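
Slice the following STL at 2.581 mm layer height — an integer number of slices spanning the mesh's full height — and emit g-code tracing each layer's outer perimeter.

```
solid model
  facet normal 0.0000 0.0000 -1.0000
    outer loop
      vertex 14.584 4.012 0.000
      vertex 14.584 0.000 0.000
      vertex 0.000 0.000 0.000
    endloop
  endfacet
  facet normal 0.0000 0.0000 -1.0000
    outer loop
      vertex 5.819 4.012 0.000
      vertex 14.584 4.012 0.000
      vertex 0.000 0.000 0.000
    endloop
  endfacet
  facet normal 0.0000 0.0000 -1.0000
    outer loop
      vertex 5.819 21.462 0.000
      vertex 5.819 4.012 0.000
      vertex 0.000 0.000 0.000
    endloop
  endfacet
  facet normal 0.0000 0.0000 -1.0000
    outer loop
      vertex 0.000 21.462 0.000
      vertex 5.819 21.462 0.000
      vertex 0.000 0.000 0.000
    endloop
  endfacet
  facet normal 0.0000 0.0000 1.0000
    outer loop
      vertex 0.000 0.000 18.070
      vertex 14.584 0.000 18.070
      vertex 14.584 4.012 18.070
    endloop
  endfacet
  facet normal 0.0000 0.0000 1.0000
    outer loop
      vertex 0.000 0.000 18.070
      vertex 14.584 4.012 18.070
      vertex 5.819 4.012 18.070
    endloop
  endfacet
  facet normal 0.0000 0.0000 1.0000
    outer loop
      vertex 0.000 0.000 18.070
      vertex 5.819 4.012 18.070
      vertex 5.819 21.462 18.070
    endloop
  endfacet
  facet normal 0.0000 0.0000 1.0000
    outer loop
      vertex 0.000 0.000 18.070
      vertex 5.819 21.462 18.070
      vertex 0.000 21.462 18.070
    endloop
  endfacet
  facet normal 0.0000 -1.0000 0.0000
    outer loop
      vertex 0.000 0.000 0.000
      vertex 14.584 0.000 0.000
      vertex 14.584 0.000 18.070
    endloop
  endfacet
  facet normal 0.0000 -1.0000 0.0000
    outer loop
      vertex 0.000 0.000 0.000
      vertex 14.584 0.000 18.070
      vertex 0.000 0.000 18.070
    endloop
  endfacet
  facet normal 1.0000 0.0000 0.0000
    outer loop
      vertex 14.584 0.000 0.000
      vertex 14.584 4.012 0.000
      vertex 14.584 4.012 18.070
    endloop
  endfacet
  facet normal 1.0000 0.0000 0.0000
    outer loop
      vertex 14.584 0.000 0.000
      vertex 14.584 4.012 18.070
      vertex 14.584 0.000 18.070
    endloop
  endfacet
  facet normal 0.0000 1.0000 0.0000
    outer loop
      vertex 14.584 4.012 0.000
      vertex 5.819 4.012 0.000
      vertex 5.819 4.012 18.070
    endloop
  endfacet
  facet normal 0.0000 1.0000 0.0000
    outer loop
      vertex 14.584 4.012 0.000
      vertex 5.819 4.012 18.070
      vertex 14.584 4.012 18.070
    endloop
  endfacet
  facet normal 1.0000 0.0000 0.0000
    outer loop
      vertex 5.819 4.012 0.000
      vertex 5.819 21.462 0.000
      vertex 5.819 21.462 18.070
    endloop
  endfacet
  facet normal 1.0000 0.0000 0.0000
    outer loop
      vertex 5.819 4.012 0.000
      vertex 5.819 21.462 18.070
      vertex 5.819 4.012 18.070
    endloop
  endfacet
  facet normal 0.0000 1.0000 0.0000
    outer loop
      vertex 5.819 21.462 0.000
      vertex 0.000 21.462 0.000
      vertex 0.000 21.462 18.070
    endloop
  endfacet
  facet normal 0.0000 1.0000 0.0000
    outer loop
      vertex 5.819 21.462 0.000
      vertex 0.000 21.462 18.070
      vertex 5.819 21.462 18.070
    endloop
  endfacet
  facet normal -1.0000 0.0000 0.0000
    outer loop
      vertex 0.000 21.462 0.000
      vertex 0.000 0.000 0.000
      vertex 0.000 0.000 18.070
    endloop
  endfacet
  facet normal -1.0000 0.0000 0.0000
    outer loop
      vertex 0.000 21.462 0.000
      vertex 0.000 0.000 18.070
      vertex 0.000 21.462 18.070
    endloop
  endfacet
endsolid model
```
; perimeter-only toolpath
G21 ; units = mm
G90 ; absolute positioning
G28 ; home
; layer 1
G0 Z2.581
G0 X0.000 Y0.000
G1 X14.584 Y0.000
G1 X14.584 Y4.012
G1 X5.819 Y4.012
G1 X5.819 Y21.462
G1 X0.000 Y21.462
G1 X0.000 Y0.000
; layer 2
G0 Z5.163
G0 X0.000 Y0.000
G1 X14.584 Y0.000
G1 X14.584 Y4.012
G1 X5.819 Y4.012
G1 X5.819 Y21.462
G1 X0.000 Y21.462
G1 X0.000 Y0.000
; layer 3
G0 Z7.744
G0 X0.000 Y0.000
G1 X14.584 Y0.000
G1 X14.584 Y4.012
G1 X5.819 Y4.012
G1 X5.819 Y21.462
G1 X0.000 Y21.462
G1 X0.000 Y0.000
; layer 4
G0 Z10.326
G0 X0.000 Y0.000
G1 X14.584 Y0.000
G1 X14.584 Y4.012
G1 X5.819 Y4.012
G1 X5.819 Y21.462
G1 X0.000 Y21.462
G1 X0.000 Y0.000
; layer 5
G0 Z12.907
G0 X0.000 Y0.000
G1 X14.584 Y0.000
G1 X14.584 Y4.012
G1 X5.819 Y4.012
G1 X5.819 Y21.462
G1 X0.000 Y21.462
G1 X0.000 Y0.000
; layer 6
G0 Z15.489
G0 X0.000 Y0.000
G1 X14.584 Y0.000
G1 X14.584 Y4.012
G1 X5.819 Y4.012
G1 X5.819 Y21.462
G1 X0.000 Y21.462
G1 X0.000 Y0.000
; layer 7
G0 Z18.070
G0 X0.000 Y0.000
G1 X14.584 Y0.000
G1 X14.584 Y4.012
G1 X5.819 Y4.012
G1 X5.819 Y21.462
G1 X0.000 Y21.462
G1 X0.000 Y0.000
M2 ; end

The solid is an L-shaped prism: outer 14.6 × 21.5 mm, arm thicknesses ≈ 4.01 mm (horizontal) and 5.82 mm (vertical), extruded 18.1 mm in z. Slicing at Δz = 2.581 mm — 7 equal slices spanning the solid's height, so layer i sits at z = i·h/7 — gives 7 non-empty perimeters. Each is a 6-segment closed polygon; G0 lifts to the layer z and rapids to the start vertex, then G1 traces the edges.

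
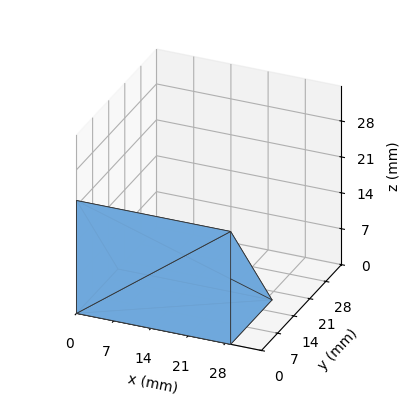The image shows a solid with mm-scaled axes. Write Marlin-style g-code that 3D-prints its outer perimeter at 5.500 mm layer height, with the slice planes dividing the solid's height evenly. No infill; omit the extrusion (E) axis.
Reading the render: the shape is a wedge (ramp): 29 × 18 mm base, rising to 22 mm along the y=0 edge and sloping linearly to z=0 at y=18 (dimensions read to the nearest mm from the axis ticks). For the g-code, the solid's height is divided into equal slices at the stated Δz and each level perimeter traced with G1 moves after a G0 lift.

; perimeter-only toolpath
G21 ; units = mm
G90 ; absolute positioning
G28 ; home
; layer 1
G0 Z5.500
G0 X0.000 Y0.000
G1 X29.000 Y0.000
G1 X29.000 Y13.500
G1 X0.000 Y13.500
G1 X0.000 Y0.000
; layer 2
G0 Z11.000
G0 X0.000 Y0.000
G1 X29.000 Y0.000
G1 X29.000 Y9.000
G1 X0.000 Y9.000
G1 X0.000 Y0.000
; layer 3
G0 Z16.500
G0 X0.000 Y0.000
G1 X29.000 Y0.000
G1 X29.000 Y4.500
G1 X0.000 Y4.500
G1 X0.000 Y0.000
M2 ; end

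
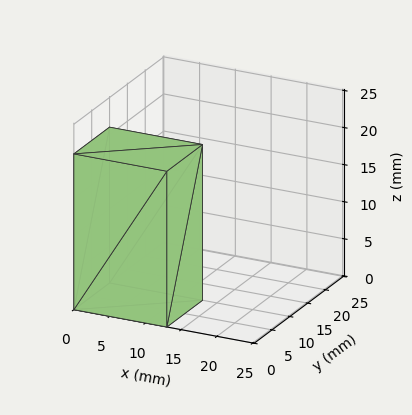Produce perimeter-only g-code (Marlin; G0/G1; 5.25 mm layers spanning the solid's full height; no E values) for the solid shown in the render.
Reading the render: the shape is a rectangular box, roughly 13 × 10 mm footprint and 21 mm tall (dimensions read to the nearest mm from the axis ticks). For the g-code, the solid's height is divided into equal slices at the stated Δz and each level perimeter traced with G1 moves after a G0 lift.

; perimeter-only toolpath
G21 ; units = mm
G90 ; absolute positioning
G28 ; home
; layer 1
G0 Z5.25
G0 X0.00 Y0.00
G1 X13.00 Y0.00
G1 X13.00 Y10.00
G1 X0.00 Y10.00
G1 X0.00 Y0.00
; layer 2
G0 Z10.50
G0 X0.00 Y0.00
G1 X13.00 Y0.00
G1 X13.00 Y10.00
G1 X0.00 Y10.00
G1 X0.00 Y0.00
; layer 3
G0 Z15.75
G0 X0.00 Y0.00
G1 X13.00 Y0.00
G1 X13.00 Y10.00
G1 X0.00 Y10.00
G1 X0.00 Y0.00
; layer 4
G0 Z21.00
G0 X0.00 Y0.00
G1 X13.00 Y0.00
G1 X13.00 Y10.00
G1 X0.00 Y10.00
G1 X0.00 Y0.00
M2 ; end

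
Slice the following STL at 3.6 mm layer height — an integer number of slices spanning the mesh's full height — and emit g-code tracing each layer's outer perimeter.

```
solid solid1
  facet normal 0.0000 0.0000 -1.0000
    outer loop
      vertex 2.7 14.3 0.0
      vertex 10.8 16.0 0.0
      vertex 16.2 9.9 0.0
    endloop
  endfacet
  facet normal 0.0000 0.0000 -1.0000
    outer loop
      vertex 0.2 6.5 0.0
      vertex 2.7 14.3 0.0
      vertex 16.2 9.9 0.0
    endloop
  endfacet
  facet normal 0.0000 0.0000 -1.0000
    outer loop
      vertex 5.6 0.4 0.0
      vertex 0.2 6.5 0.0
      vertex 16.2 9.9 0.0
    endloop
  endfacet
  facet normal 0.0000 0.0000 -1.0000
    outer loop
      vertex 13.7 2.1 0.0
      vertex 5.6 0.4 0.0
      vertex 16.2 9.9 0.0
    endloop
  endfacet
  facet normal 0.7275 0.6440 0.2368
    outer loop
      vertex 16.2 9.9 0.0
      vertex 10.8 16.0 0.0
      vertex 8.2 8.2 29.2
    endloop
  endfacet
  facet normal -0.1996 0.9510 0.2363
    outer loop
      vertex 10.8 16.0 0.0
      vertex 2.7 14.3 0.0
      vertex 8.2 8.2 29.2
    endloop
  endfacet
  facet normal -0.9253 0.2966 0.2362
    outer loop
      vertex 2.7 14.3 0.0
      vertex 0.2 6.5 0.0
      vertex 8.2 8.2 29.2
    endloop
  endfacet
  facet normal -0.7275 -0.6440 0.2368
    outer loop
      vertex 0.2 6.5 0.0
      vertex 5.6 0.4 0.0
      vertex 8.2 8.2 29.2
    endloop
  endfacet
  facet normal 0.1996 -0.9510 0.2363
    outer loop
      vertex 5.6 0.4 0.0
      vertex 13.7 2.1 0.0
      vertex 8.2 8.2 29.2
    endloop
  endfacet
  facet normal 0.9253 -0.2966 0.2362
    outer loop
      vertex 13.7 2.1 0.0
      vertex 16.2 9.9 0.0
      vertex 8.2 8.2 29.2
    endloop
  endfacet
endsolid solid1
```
; perimeter-only toolpath
G21 ; units = mm
G90 ; absolute positioning
G28 ; home
; layer 1
G0 Z3.6
G0 X15.2 Y9.7
G1 X10.5 Y15.0
G1 X3.4 Y13.5
G1 X1.2 Y6.7
G1 X5.9 Y1.4
G1 X13.0 Y2.9
G1 X15.2 Y9.7
; layer 2
G0 Z7.3
G0 X14.2 Y9.5
G1 X10.2 Y14.1
G1 X4.1 Y12.8
G1 X2.2 Y6.9
G1 X6.2 Y2.3
G1 X12.3 Y3.6
G1 X14.2 Y9.5
; layer 3
G0 Z10.9
G0 X13.2 Y9.3
G1 X9.8 Y13.1
G1 X4.8 Y12.0
G1 X3.2 Y7.1
G1 X6.6 Y3.3
G1 X11.6 Y4.4
G1 X13.2 Y9.3
; layer 4
G0 Z14.6
G0 X12.2 Y9.1
G1 X9.5 Y12.1
G1 X5.4 Y11.2
G1 X4.2 Y7.3
G1 X6.9 Y4.3
G1 X10.9 Y5.1
G1 X12.2 Y9.1
; layer 5
G0 Z18.2
G0 X11.2 Y8.8
G1 X9.2 Y11.1
G1 X6.1 Y10.5
G1 X5.2 Y7.6
G1 X7.2 Y5.3
G1 X10.3 Y5.9
G1 X11.2 Y8.8
; layer 6
G0 Z21.9
G0 X10.2 Y8.6
G1 X8.8 Y10.1
G1 X6.8 Y9.7
G1 X6.2 Y7.8
G1 X7.5 Y6.2
G1 X9.6 Y6.7
G1 X10.2 Y8.6
; layer 7
G0 Z25.6
G0 X9.2 Y8.4
G1 X8.5 Y9.2
G1 X7.5 Y9.0
G1 X7.2 Y8.0
G1 X7.9 Y7.2
G1 X8.9 Y7.4
G1 X9.2 Y8.4
M2 ; end

The solid is a regular 6-sided pyramid, base circumscribed radius ≈ 8.2 mm, apex at z ≈ 29.2 mm. Slicing at Δz = 3.6 mm — 8 equal slices spanning the solid's height, so layer i sits at z = i·h/8 — gives 7 non-empty perimeters. Each is a 6-segment closed polygon; G0 lifts to the layer z and rapids to the start vertex, then G1 traces the edges. The cross-section shrinks linearly with z (the slice at the apex is degenerate and omitted).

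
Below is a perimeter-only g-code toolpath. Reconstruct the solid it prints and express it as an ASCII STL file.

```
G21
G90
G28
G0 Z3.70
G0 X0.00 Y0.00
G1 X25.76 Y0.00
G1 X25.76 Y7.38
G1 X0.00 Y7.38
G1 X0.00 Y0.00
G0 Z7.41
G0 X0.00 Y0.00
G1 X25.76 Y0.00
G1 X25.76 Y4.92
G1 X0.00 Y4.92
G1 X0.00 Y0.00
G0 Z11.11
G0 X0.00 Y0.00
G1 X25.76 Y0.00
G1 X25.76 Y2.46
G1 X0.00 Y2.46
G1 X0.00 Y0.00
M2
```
solid part
  facet normal 0.0000 0.0000 -1.0000
    outer loop
      vertex 25.76 9.84 0.00
      vertex 25.76 0.00 0.00
      vertex 0.00 0.00 0.00
    endloop
  endfacet
  facet normal 0.0000 0.0000 -1.0000
    outer loop
      vertex 0.00 9.84 0.00
      vertex 25.76 9.84 0.00
      vertex 0.00 0.00 0.00
    endloop
  endfacet
  facet normal 0.0000 -1.0000 0.0000
    outer loop
      vertex 0.00 0.00 0.00
      vertex 25.76 0.00 0.00
      vertex 25.76 0.00 14.81
    endloop
  endfacet
  facet normal 0.0000 -1.0000 0.0000
    outer loop
      vertex 0.00 0.00 0.00
      vertex 25.76 0.00 14.81
      vertex 0.00 0.00 14.81
    endloop
  endfacet
  facet normal 0.0000 0.8329 0.5534
    outer loop
      vertex 0.00 0.00 14.81
      vertex 25.76 0.00 14.81
      vertex 25.76 9.84 0.00
    endloop
  endfacet
  facet normal 0.0000 0.8329 0.5534
    outer loop
      vertex 0.00 0.00 14.81
      vertex 25.76 9.84 0.00
      vertex 0.00 9.84 0.00
    endloop
  endfacet
  facet normal -1.0000 0.0000 0.0000
    outer loop
      vertex 0.00 0.00 14.81
      vertex 0.00 9.84 0.00
      vertex 0.00 0.00 0.00
    endloop
  endfacet
  facet normal 1.0000 0.0000 0.0000
    outer loop
      vertex 25.76 0.00 0.00
      vertex 25.76 9.84 0.00
      vertex 25.76 0.00 14.81
    endloop
  endfacet
endsolid part

The G0 Z moves step by Δz≈3.70 mm. The G1 loops shrink linearly with z, so the solid tapers from its base footprint up to z≈14.8. Closing with a flat bottom cap and the tapered top and triangulating gives 8 facets — a wedge (ramp): 25.8 × 9.84 mm base, rising to 14.8 mm along the y=0 edge and sloping linearly to z=0 at y=9.84.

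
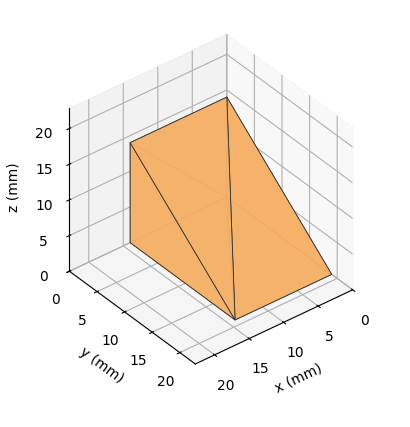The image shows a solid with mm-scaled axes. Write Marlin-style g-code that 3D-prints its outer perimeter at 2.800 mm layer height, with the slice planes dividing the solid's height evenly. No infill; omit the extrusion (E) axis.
Reading the render: the shape is a wedge (ramp): 14 × 19 mm base, rising to 14 mm along the y=0 edge and sloping linearly to z=0 at y=19 (dimensions read to the nearest mm from the axis ticks). For the g-code, the solid's height is divided into equal slices at the stated Δz and each level perimeter traced with G1 moves after a G0 lift.

; perimeter-only toolpath
G21 ; units = mm
G90 ; absolute positioning
G28 ; home
; layer 1
G0 Z2.800
G0 X0.000 Y0.000
G1 X14.000 Y0.000
G1 X14.000 Y15.200
G1 X0.000 Y15.200
G1 X0.000 Y0.000
; layer 2
G0 Z5.600
G0 X0.000 Y0.000
G1 X14.000 Y0.000
G1 X14.000 Y11.400
G1 X0.000 Y11.400
G1 X0.000 Y0.000
; layer 3
G0 Z8.400
G0 X0.000 Y0.000
G1 X14.000 Y0.000
G1 X14.000 Y7.600
G1 X0.000 Y7.600
G1 X0.000 Y0.000
; layer 4
G0 Z11.200
G0 X0.000 Y0.000
G1 X14.000 Y0.000
G1 X14.000 Y3.800
G1 X0.000 Y3.800
G1 X0.000 Y0.000
M2 ; end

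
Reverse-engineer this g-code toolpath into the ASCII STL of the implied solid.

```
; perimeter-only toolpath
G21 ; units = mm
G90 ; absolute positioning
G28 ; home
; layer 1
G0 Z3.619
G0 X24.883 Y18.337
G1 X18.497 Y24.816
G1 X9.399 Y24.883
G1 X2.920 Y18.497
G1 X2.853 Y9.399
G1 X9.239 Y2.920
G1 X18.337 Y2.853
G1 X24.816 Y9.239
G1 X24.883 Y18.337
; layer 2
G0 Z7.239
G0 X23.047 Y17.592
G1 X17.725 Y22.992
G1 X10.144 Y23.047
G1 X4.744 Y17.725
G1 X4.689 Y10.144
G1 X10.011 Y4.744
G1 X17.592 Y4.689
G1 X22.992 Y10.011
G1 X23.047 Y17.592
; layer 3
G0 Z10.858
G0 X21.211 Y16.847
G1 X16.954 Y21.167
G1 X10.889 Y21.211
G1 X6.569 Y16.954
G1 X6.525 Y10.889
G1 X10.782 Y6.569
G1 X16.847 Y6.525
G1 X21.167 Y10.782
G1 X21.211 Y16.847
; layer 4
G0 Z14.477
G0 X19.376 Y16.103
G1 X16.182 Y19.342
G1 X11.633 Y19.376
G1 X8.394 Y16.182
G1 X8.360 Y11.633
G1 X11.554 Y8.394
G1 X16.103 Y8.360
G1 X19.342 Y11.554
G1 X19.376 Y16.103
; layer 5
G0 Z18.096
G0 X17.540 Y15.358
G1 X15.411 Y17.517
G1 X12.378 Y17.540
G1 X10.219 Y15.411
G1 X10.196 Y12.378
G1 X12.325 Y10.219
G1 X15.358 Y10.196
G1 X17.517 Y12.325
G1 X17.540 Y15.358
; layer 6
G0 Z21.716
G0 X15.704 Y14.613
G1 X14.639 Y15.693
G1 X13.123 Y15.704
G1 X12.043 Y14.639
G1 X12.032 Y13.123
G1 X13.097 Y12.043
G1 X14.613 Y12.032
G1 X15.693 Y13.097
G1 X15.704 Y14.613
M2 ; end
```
solid part
  facet normal 0.0000 0.0000 -1.0000
    outer loop
      vertex 8.654 26.719 0.000
      vertex 19.268 26.641 0.000
      vertex 26.719 19.082 0.000
    endloop
  endfacet
  facet normal 0.0000 0.0000 -1.0000
    outer loop
      vertex 1.095 19.268 0.000
      vertex 8.654 26.719 0.000
      vertex 26.719 19.082 0.000
    endloop
  endfacet
  facet normal 0.0000 0.0000 -1.0000
    outer loop
      vertex 1.017 8.654 0.000
      vertex 1.095 19.268 0.000
      vertex 26.719 19.082 0.000
    endloop
  endfacet
  facet normal 0.0000 0.0000 -1.0000
    outer loop
      vertex 8.468 1.095 0.000
      vertex 1.017 8.654 0.000
      vertex 26.719 19.082 0.000
    endloop
  endfacet
  facet normal 0.0000 0.0000 -1.0000
    outer loop
      vertex 19.082 1.017 0.000
      vertex 8.468 1.095 0.000
      vertex 26.719 19.082 0.000
    endloop
  endfacet
  facet normal 0.0000 0.0000 -1.0000
    outer loop
      vertex 26.641 8.468 0.000
      vertex 19.082 1.017 0.000
      vertex 26.719 19.082 0.000
    endloop
  endfacet
  facet normal 0.6355 0.6264 0.4513
    outer loop
      vertex 26.719 19.082 0.000
      vertex 19.268 26.641 0.000
      vertex 13.868 13.868 25.335
    endloop
  endfacet
  facet normal 0.0066 0.8924 0.4513
    outer loop
      vertex 19.268 26.641 0.000
      vertex 8.654 26.719 0.000
      vertex 13.868 13.868 25.335
    endloop
  endfacet
  facet normal -0.6264 0.6355 0.4513
    outer loop
      vertex 8.654 26.719 0.000
      vertex 1.095 19.268 0.000
      vertex 13.868 13.868 25.335
    endloop
  endfacet
  facet normal -0.8924 0.0066 0.4513
    outer loop
      vertex 1.095 19.268 0.000
      vertex 1.017 8.654 0.000
      vertex 13.868 13.868 25.335
    endloop
  endfacet
  facet normal -0.6355 -0.6264 0.4513
    outer loop
      vertex 1.017 8.654 0.000
      vertex 8.468 1.095 0.000
      vertex 13.868 13.868 25.335
    endloop
  endfacet
  facet normal -0.0066 -0.8924 0.4513
    outer loop
      vertex 8.468 1.095 0.000
      vertex 19.082 1.017 0.000
      vertex 13.868 13.868 25.335
    endloop
  endfacet
  facet normal 0.6264 -0.6355 0.4513
    outer loop
      vertex 19.082 1.017 0.000
      vertex 26.641 8.468 0.000
      vertex 13.868 13.868 25.335
    endloop
  endfacet
  facet normal 0.8924 -0.0066 0.4513
    outer loop
      vertex 26.641 8.468 0.000
      vertex 26.719 19.082 0.000
      vertex 13.868 13.868 25.335
    endloop
  endfacet
endsolid part

The G0 Z moves step by Δz≈3.619 mm. The G1 loops shrink linearly with z, so the solid tapers from its base footprint up to z≈25.3. Closing with a flat bottom cap and the tapered top and triangulating gives 14 facets — a regular 8-sided pyramid, base circumscribed radius ≈ 13.9 mm, apex at z ≈ 25.3 mm.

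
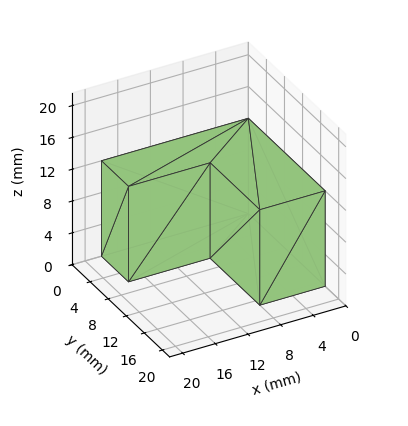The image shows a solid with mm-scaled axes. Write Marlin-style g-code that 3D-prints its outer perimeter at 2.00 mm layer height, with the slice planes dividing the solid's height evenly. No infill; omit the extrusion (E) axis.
Reading the render: the shape is an L-shaped prism: outer 18 × 17 mm, arm thicknesses ≈ 6 mm (horizontal) and 8 mm (vertical), extruded 12 mm in z (dimensions read to the nearest mm from the axis ticks). For the g-code, the solid's height is divided into equal slices at the stated Δz and each level perimeter traced with G1 moves after a G0 lift.

; perimeter-only toolpath
G21 ; units = mm
G90 ; absolute positioning
G28 ; home
; layer 1
G0 Z2.00
G0 X0.00 Y0.00
G1 X18.00 Y0.00
G1 X18.00 Y6.00
G1 X8.00 Y6.00
G1 X8.00 Y17.00
G1 X0.00 Y17.00
G1 X0.00 Y0.00
; layer 2
G0 Z4.00
G0 X0.00 Y0.00
G1 X18.00 Y0.00
G1 X18.00 Y6.00
G1 X8.00 Y6.00
G1 X8.00 Y17.00
G1 X0.00 Y17.00
G1 X0.00 Y0.00
; layer 3
G0 Z6.00
G0 X0.00 Y0.00
G1 X18.00 Y0.00
G1 X18.00 Y6.00
G1 X8.00 Y6.00
G1 X8.00 Y17.00
G1 X0.00 Y17.00
G1 X0.00 Y0.00
; layer 4
G0 Z8.00
G0 X0.00 Y0.00
G1 X18.00 Y0.00
G1 X18.00 Y6.00
G1 X8.00 Y6.00
G1 X8.00 Y17.00
G1 X0.00 Y17.00
G1 X0.00 Y0.00
; layer 5
G0 Z10.00
G0 X0.00 Y0.00
G1 X18.00 Y0.00
G1 X18.00 Y6.00
G1 X8.00 Y6.00
G1 X8.00 Y17.00
G1 X0.00 Y17.00
G1 X0.00 Y0.00
; layer 6
G0 Z12.00
G0 X0.00 Y0.00
G1 X18.00 Y0.00
G1 X18.00 Y6.00
G1 X8.00 Y6.00
G1 X8.00 Y17.00
G1 X0.00 Y17.00
G1 X0.00 Y0.00
M2 ; end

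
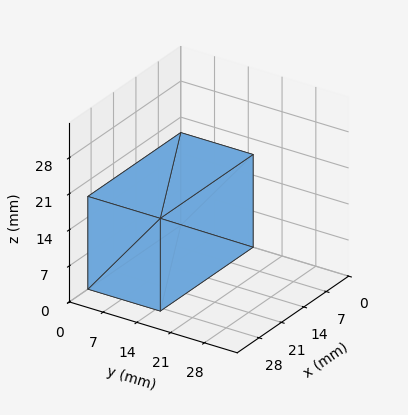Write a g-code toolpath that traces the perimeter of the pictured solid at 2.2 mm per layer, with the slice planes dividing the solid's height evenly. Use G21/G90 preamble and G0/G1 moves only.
Reading the render: the shape is a rectangular box, roughly 29 × 15 mm footprint and 18 mm tall (dimensions read to the nearest mm from the axis ticks). For the g-code, the solid's height is divided into equal slices at the stated Δz and each level perimeter traced with G1 moves after a G0 lift.

; perimeter-only toolpath
G21 ; units = mm
G90 ; absolute positioning
G28 ; home
; layer 1
G0 Z2.2
G0 X0.0 Y0.0
G1 X29.0 Y0.0
G1 X29.0 Y15.0
G1 X0.0 Y15.0
G1 X0.0 Y0.0
; layer 2
G0 Z4.5
G0 X0.0 Y0.0
G1 X29.0 Y0.0
G1 X29.0 Y15.0
G1 X0.0 Y15.0
G1 X0.0 Y0.0
; layer 3
G0 Z6.8
G0 X0.0 Y0.0
G1 X29.0 Y0.0
G1 X29.0 Y15.0
G1 X0.0 Y15.0
G1 X0.0 Y0.0
; layer 4
G0 Z9.0
G0 X0.0 Y0.0
G1 X29.0 Y0.0
G1 X29.0 Y15.0
G1 X0.0 Y15.0
G1 X0.0 Y0.0
; layer 5
G0 Z11.2
G0 X0.0 Y0.0
G1 X29.0 Y0.0
G1 X29.0 Y15.0
G1 X0.0 Y15.0
G1 X0.0 Y0.0
; layer 6
G0 Z13.5
G0 X0.0 Y0.0
G1 X29.0 Y0.0
G1 X29.0 Y15.0
G1 X0.0 Y15.0
G1 X0.0 Y0.0
; layer 7
G0 Z15.8
G0 X0.0 Y0.0
G1 X29.0 Y0.0
G1 X29.0 Y15.0
G1 X0.0 Y15.0
G1 X0.0 Y0.0
; layer 8
G0 Z18.0
G0 X0.0 Y0.0
G1 X29.0 Y0.0
G1 X29.0 Y15.0
G1 X0.0 Y15.0
G1 X0.0 Y0.0
M2 ; end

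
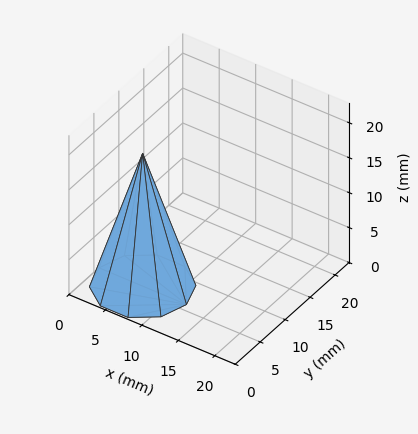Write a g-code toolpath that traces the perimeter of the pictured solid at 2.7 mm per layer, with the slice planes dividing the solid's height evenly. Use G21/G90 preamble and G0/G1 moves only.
Reading the render: the shape is a regular 10-sided pyramid, base circumscribed radius ≈ 6 mm, apex at z ≈ 19 mm (dimensions read to the nearest mm from the axis ticks). For the g-code, the solid's height is divided into equal slices at the stated Δz and each level perimeter traced with G1 moves after a G0 lift.

; perimeter-only toolpath
G21 ; units = mm
G90 ; absolute positioning
G28 ; home
; layer 1
G0 Z2.7
G0 X11.1 Y6.0
G1 X10.2 Y9.0
G1 X7.6 Y10.9
G1 X4.4 Y10.9
G1 X1.8 Y9.0
G1 X0.9 Y6.0
G1 X1.8 Y3.0
G1 X4.4 Y1.1
G1 X7.6 Y1.1
G1 X10.2 Y3.0
G1 X11.1 Y6.0
; layer 2
G0 Z5.4
G0 X10.3 Y6.0
G1 X9.5 Y8.5
G1 X7.4 Y10.1
G1 X4.6 Y10.1
G1 X2.5 Y8.5
G1 X1.7 Y6.0
G1 X2.5 Y3.5
G1 X4.6 Y1.9
G1 X7.4 Y1.9
G1 X9.5 Y3.5
G1 X10.3 Y6.0
; layer 3
G0 Z8.1
G0 X9.4 Y6.0
G1 X8.8 Y8.0
G1 X7.1 Y9.3
G1 X4.9 Y9.3
G1 X3.2 Y8.0
G1 X2.6 Y6.0
G1 X3.2 Y4.0
G1 X4.9 Y2.7
G1 X7.1 Y2.7
G1 X8.8 Y4.0
G1 X9.4 Y6.0
; layer 4
G0 Z10.9
G0 X8.6 Y6.0
G1 X8.1 Y7.5
G1 X6.8 Y8.4
G1 X5.2 Y8.4
G1 X3.9 Y7.5
G1 X3.4 Y6.0
G1 X3.9 Y4.5
G1 X5.2 Y3.6
G1 X6.8 Y3.6
G1 X8.1 Y4.5
G1 X8.6 Y6.0
; layer 5
G0 Z13.6
G0 X7.7 Y6.0
G1 X7.4 Y7.0
G1 X6.5 Y7.6
G1 X5.5 Y7.6
G1 X4.6 Y7.0
G1 X4.3 Y6.0
G1 X4.6 Y5.0
G1 X5.5 Y4.4
G1 X6.5 Y4.4
G1 X7.4 Y5.0
G1 X7.7 Y6.0
; layer 6
G0 Z16.3
G0 X6.9 Y6.0
G1 X6.7 Y6.5
G1 X6.3 Y6.8
G1 X5.7 Y6.8
G1 X5.3 Y6.5
G1 X5.1 Y6.0
G1 X5.3 Y5.5
G1 X5.7 Y5.2
G1 X6.3 Y5.2
G1 X6.7 Y5.5
G1 X6.9 Y6.0
M2 ; end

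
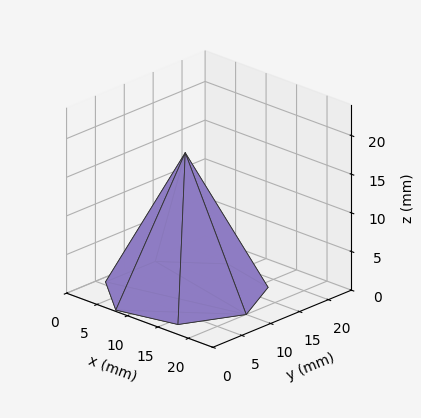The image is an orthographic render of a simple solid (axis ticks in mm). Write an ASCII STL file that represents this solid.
Reading the render: the shape is a regular 7-sided pyramid, base circumscribed radius ≈ 10 mm, apex at z ≈ 18 mm (dimensions read to the nearest mm from the axis ticks). For the STL, each face is triangulated and given an outward normal.

solid part
  facet normal 0.0000 0.0000 -1.0000
    outer loop
      vertex 7.8 19.7 0.0
      vertex 16.2 17.8 0.0
      vertex 20.0 10.0 0.0
    endloop
  endfacet
  facet normal 0.0000 0.0000 -1.0000
    outer loop
      vertex 1.0 14.3 0.0
      vertex 7.8 19.7 0.0
      vertex 20.0 10.0 0.0
    endloop
  endfacet
  facet normal 0.0000 0.0000 -1.0000
    outer loop
      vertex 1.0 5.7 0.0
      vertex 1.0 14.3 0.0
      vertex 20.0 10.0 0.0
    endloop
  endfacet
  facet normal 0.0000 0.0000 -1.0000
    outer loop
      vertex 7.8 0.3 0.0
      vertex 1.0 5.7 0.0
      vertex 20.0 10.0 0.0
    endloop
  endfacet
  facet normal 0.0000 0.0000 -1.0000
    outer loop
      vertex 16.2 2.2 0.0
      vertex 7.8 0.3 0.0
      vertex 20.0 10.0 0.0
    endloop
  endfacet
  facet normal 0.8043 0.3918 0.4468
    outer loop
      vertex 20.0 10.0 0.0
      vertex 16.2 17.8 0.0
      vertex 10.0 10.0 18.0
    endloop
  endfacet
  facet normal 0.1974 0.8729 0.4462
    outer loop
      vertex 16.2 17.8 0.0
      vertex 7.8 19.7 0.0
      vertex 10.0 10.0 18.0
    endloop
  endfacet
  facet normal -0.5567 0.7010 0.4458
    outer loop
      vertex 7.8 19.7 0.0
      vertex 1.0 14.3 0.0
      vertex 10.0 10.0 18.0
    endloop
  endfacet
  facet normal -0.8944 0.0000 0.4472
    outer loop
      vertex 1.0 14.3 0.0
      vertex 1.0 5.7 0.0
      vertex 10.0 10.0 18.0
    endloop
  endfacet
  facet normal -0.5567 -0.7010 0.4458
    outer loop
      vertex 1.0 5.7 0.0
      vertex 7.8 0.3 0.0
      vertex 10.0 10.0 18.0
    endloop
  endfacet
  facet normal 0.1974 -0.8729 0.4462
    outer loop
      vertex 7.8 0.3 0.0
      vertex 16.2 2.2 0.0
      vertex 10.0 10.0 18.0
    endloop
  endfacet
  facet normal 0.8043 -0.3918 0.4468
    outer loop
      vertex 16.2 2.2 0.0
      vertex 20.0 10.0 0.0
      vertex 10.0 10.0 18.0
    endloop
  endfacet
endsolid part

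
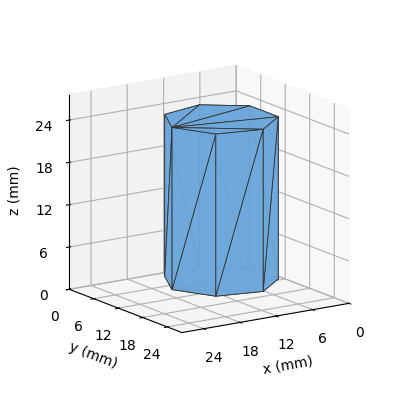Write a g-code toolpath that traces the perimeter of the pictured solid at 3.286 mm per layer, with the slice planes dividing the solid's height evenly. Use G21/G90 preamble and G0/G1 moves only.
Reading the render: the shape is a regular 7-sided prism (a cylinder approximated with 7 flat sides), circumscribed radius ≈ 8 mm, height ≈ 23 mm (dimensions read to the nearest mm from the axis ticks). For the g-code, the solid's height is divided into equal slices at the stated Δz and each level perimeter traced with G1 moves after a G0 lift.

; perimeter-only toolpath
G21 ; units = mm
G90 ; absolute positioning
G28 ; home
; layer 1
G0 Z3.286
G0 X16.000 Y8.000
G1 X12.988 Y14.255
G1 X6.220 Y15.799
G1 X0.792 Y11.471
G1 X0.792 Y4.529
G1 X6.220 Y0.201
G1 X12.988 Y1.745
G1 X16.000 Y8.000
; layer 2
G0 Z6.571
G0 X16.000 Y8.000
G1 X12.988 Y14.255
G1 X6.220 Y15.799
G1 X0.792 Y11.471
G1 X0.792 Y4.529
G1 X6.220 Y0.201
G1 X12.988 Y1.745
G1 X16.000 Y8.000
; layer 3
G0 Z9.857
G0 X16.000 Y8.000
G1 X12.988 Y14.255
G1 X6.220 Y15.799
G1 X0.792 Y11.471
G1 X0.792 Y4.529
G1 X6.220 Y0.201
G1 X12.988 Y1.745
G1 X16.000 Y8.000
; layer 4
G0 Z13.143
G0 X16.000 Y8.000
G1 X12.988 Y14.255
G1 X6.220 Y15.799
G1 X0.792 Y11.471
G1 X0.792 Y4.529
G1 X6.220 Y0.201
G1 X12.988 Y1.745
G1 X16.000 Y8.000
; layer 5
G0 Z16.429
G0 X16.000 Y8.000
G1 X12.988 Y14.255
G1 X6.220 Y15.799
G1 X0.792 Y11.471
G1 X0.792 Y4.529
G1 X6.220 Y0.201
G1 X12.988 Y1.745
G1 X16.000 Y8.000
; layer 6
G0 Z19.714
G0 X16.000 Y8.000
G1 X12.988 Y14.255
G1 X6.220 Y15.799
G1 X0.792 Y11.471
G1 X0.792 Y4.529
G1 X6.220 Y0.201
G1 X12.988 Y1.745
G1 X16.000 Y8.000
; layer 7
G0 Z23.000
G0 X16.000 Y8.000
G1 X12.988 Y14.255
G1 X6.220 Y15.799
G1 X0.792 Y11.471
G1 X0.792 Y4.529
G1 X6.220 Y0.201
G1 X12.988 Y1.745
G1 X16.000 Y8.000
M2 ; end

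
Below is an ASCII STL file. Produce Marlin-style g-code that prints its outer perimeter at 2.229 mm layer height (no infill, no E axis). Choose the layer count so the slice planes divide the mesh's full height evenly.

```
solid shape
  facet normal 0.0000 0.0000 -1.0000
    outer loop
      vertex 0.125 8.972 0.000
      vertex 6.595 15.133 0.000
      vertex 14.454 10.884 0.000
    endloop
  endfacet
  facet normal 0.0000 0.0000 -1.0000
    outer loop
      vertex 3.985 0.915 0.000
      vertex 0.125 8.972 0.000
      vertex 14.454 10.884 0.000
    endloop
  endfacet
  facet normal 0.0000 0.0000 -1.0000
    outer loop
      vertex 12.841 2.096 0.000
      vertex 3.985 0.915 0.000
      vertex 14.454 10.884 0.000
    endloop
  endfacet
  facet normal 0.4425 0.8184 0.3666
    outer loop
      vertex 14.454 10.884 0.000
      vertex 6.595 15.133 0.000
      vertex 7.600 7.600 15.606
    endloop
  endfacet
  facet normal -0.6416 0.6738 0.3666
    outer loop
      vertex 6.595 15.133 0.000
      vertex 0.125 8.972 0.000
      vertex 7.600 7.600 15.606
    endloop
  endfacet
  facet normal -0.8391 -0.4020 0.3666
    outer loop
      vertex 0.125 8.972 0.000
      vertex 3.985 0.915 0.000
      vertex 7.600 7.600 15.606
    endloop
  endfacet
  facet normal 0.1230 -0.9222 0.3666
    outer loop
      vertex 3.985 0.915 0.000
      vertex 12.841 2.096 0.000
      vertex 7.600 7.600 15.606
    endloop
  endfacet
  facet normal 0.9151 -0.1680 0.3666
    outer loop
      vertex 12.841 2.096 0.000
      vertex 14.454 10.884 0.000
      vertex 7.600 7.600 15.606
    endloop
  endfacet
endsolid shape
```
; perimeter-only toolpath
G21 ; units = mm
G90 ; absolute positioning
G28 ; home
; layer 1
G0 Z2.229
G0 X13.475 Y10.415
G1 X6.739 Y14.057
G1 X1.193 Y8.776
G1 X4.501 Y1.870
G1 X12.092 Y2.882
G1 X13.475 Y10.415
; layer 2
G0 Z4.459
G0 X12.496 Y9.946
G1 X6.882 Y12.981
G1 X2.261 Y8.580
G1 X5.018 Y2.825
G1 X11.344 Y3.669
G1 X12.496 Y9.946
; layer 3
G0 Z6.688
G0 X11.517 Y9.477
G1 X7.026 Y11.905
G1 X3.329 Y8.384
G1 X5.534 Y3.780
G1 X10.595 Y4.455
G1 X11.517 Y9.477
; layer 4
G0 Z8.918
G0 X10.537 Y9.007
G1 X7.169 Y10.828
G1 X4.396 Y8.188
G1 X6.051 Y4.735
G1 X9.846 Y5.241
G1 X10.537 Y9.007
; layer 5
G0 Z11.147
G0 X9.558 Y8.538
G1 X7.313 Y9.752
G1 X5.464 Y7.992
G1 X6.567 Y5.690
G1 X9.097 Y6.027
G1 X9.558 Y8.538
; layer 6
G0 Z13.377
G0 X8.579 Y8.069
G1 X7.456 Y8.676
G1 X6.532 Y7.796
G1 X7.084 Y6.645
G1 X8.349 Y6.814
G1 X8.579 Y8.069
M2 ; end

The solid is a regular 5-sided pyramid, base circumscribed radius ≈ 7.6 mm, apex at z ≈ 15.6 mm. Slicing at Δz = 2.229 mm — 7 equal slices spanning the solid's height, so layer i sits at z = i·h/7 — gives 6 non-empty perimeters. Each is a 5-segment closed polygon; G0 lifts to the layer z and rapids to the start vertex, then G1 traces the edges. The cross-section shrinks linearly with z (the slice at the apex is degenerate and omitted).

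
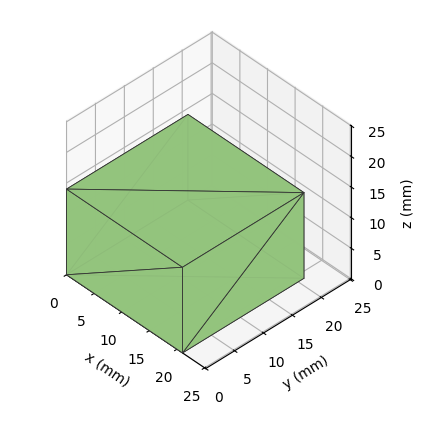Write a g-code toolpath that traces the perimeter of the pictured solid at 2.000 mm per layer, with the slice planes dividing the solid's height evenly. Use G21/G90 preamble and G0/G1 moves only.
Reading the render: the shape is a rectangular box, roughly 21 × 21 mm footprint and 14 mm tall (dimensions read to the nearest mm from the axis ticks). For the g-code, the solid's height is divided into equal slices at the stated Δz and each level perimeter traced with G1 moves after a G0 lift.

; perimeter-only toolpath
G21 ; units = mm
G90 ; absolute positioning
G28 ; home
; layer 1
G0 Z2.000
G0 X0.000 Y0.000
G1 X21.000 Y0.000
G1 X21.000 Y21.000
G1 X0.000 Y21.000
G1 X0.000 Y0.000
; layer 2
G0 Z4.000
G0 X0.000 Y0.000
G1 X21.000 Y0.000
G1 X21.000 Y21.000
G1 X0.000 Y21.000
G1 X0.000 Y0.000
; layer 3
G0 Z6.000
G0 X0.000 Y0.000
G1 X21.000 Y0.000
G1 X21.000 Y21.000
G1 X0.000 Y21.000
G1 X0.000 Y0.000
; layer 4
G0 Z8.000
G0 X0.000 Y0.000
G1 X21.000 Y0.000
G1 X21.000 Y21.000
G1 X0.000 Y21.000
G1 X0.000 Y0.000
; layer 5
G0 Z10.000
G0 X0.000 Y0.000
G1 X21.000 Y0.000
G1 X21.000 Y21.000
G1 X0.000 Y21.000
G1 X0.000 Y0.000
; layer 6
G0 Z12.000
G0 X0.000 Y0.000
G1 X21.000 Y0.000
G1 X21.000 Y21.000
G1 X0.000 Y21.000
G1 X0.000 Y0.000
; layer 7
G0 Z14.000
G0 X0.000 Y0.000
G1 X21.000 Y0.000
G1 X21.000 Y21.000
G1 X0.000 Y21.000
G1 X0.000 Y0.000
M2 ; end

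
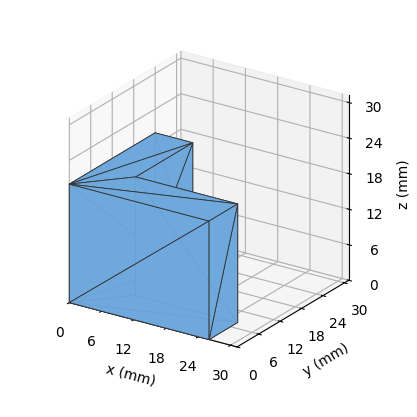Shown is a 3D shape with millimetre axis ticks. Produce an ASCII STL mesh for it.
Reading the render: the shape is an L-shaped prism: outer 26 × 24 mm, arm thicknesses ≈ 8 mm (horizontal) and 7 mm (vertical), extruded 20 mm in z (dimensions read to the nearest mm from the axis ticks). For the STL, each face is triangulated and given an outward normal.

solid part
  facet normal 0.0000 0.0000 -1.0000
    outer loop
      vertex 26.00 8.00 0.00
      vertex 26.00 0.00 0.00
      vertex 0.00 0.00 0.00
    endloop
  endfacet
  facet normal 0.0000 0.0000 -1.0000
    outer loop
      vertex 7.00 8.00 0.00
      vertex 26.00 8.00 0.00
      vertex 0.00 0.00 0.00
    endloop
  endfacet
  facet normal 0.0000 0.0000 -1.0000
    outer loop
      vertex 7.00 24.00 0.00
      vertex 7.00 8.00 0.00
      vertex 0.00 0.00 0.00
    endloop
  endfacet
  facet normal 0.0000 0.0000 -1.0000
    outer loop
      vertex 0.00 24.00 0.00
      vertex 7.00 24.00 0.00
      vertex 0.00 0.00 0.00
    endloop
  endfacet
  facet normal 0.0000 0.0000 1.0000
    outer loop
      vertex 0.00 0.00 20.00
      vertex 26.00 0.00 20.00
      vertex 26.00 8.00 20.00
    endloop
  endfacet
  facet normal 0.0000 0.0000 1.0000
    outer loop
      vertex 0.00 0.00 20.00
      vertex 26.00 8.00 20.00
      vertex 7.00 8.00 20.00
    endloop
  endfacet
  facet normal 0.0000 0.0000 1.0000
    outer loop
      vertex 0.00 0.00 20.00
      vertex 7.00 8.00 20.00
      vertex 7.00 24.00 20.00
    endloop
  endfacet
  facet normal 0.0000 0.0000 1.0000
    outer loop
      vertex 0.00 0.00 20.00
      vertex 7.00 24.00 20.00
      vertex 0.00 24.00 20.00
    endloop
  endfacet
  facet normal 0.0000 -1.0000 0.0000
    outer loop
      vertex 0.00 0.00 0.00
      vertex 26.00 0.00 0.00
      vertex 26.00 0.00 20.00
    endloop
  endfacet
  facet normal 0.0000 -1.0000 0.0000
    outer loop
      vertex 0.00 0.00 0.00
      vertex 26.00 0.00 20.00
      vertex 0.00 0.00 20.00
    endloop
  endfacet
  facet normal 1.0000 0.0000 0.0000
    outer loop
      vertex 26.00 0.00 0.00
      vertex 26.00 8.00 0.00
      vertex 26.00 8.00 20.00
    endloop
  endfacet
  facet normal 1.0000 0.0000 0.0000
    outer loop
      vertex 26.00 0.00 0.00
      vertex 26.00 8.00 20.00
      vertex 26.00 0.00 20.00
    endloop
  endfacet
  facet normal 0.0000 1.0000 0.0000
    outer loop
      vertex 26.00 8.00 0.00
      vertex 7.00 8.00 0.00
      vertex 7.00 8.00 20.00
    endloop
  endfacet
  facet normal 0.0000 1.0000 0.0000
    outer loop
      vertex 26.00 8.00 0.00
      vertex 7.00 8.00 20.00
      vertex 26.00 8.00 20.00
    endloop
  endfacet
  facet normal 1.0000 0.0000 0.0000
    outer loop
      vertex 7.00 8.00 0.00
      vertex 7.00 24.00 0.00
      vertex 7.00 24.00 20.00
    endloop
  endfacet
  facet normal 1.0000 0.0000 0.0000
    outer loop
      vertex 7.00 8.00 0.00
      vertex 7.00 24.00 20.00
      vertex 7.00 8.00 20.00
    endloop
  endfacet
  facet normal 0.0000 1.0000 0.0000
    outer loop
      vertex 7.00 24.00 0.00
      vertex 0.00 24.00 0.00
      vertex 0.00 24.00 20.00
    endloop
  endfacet
  facet normal 0.0000 1.0000 0.0000
    outer loop
      vertex 7.00 24.00 0.00
      vertex 0.00 24.00 20.00
      vertex 7.00 24.00 20.00
    endloop
  endfacet
  facet normal -1.0000 0.0000 0.0000
    outer loop
      vertex 0.00 24.00 0.00
      vertex 0.00 0.00 0.00
      vertex 0.00 0.00 20.00
    endloop
  endfacet
  facet normal -1.0000 0.0000 0.0000
    outer loop
      vertex 0.00 24.00 0.00
      vertex 0.00 0.00 20.00
      vertex 0.00 24.00 20.00
    endloop
  endfacet
endsolid part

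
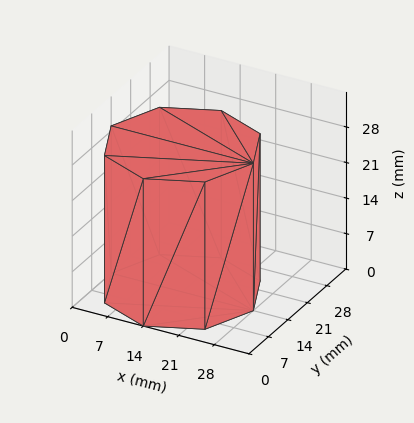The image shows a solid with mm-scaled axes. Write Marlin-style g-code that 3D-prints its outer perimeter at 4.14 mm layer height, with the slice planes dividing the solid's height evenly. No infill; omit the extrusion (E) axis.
Reading the render: the shape is a regular 8-sided prism (a cylinder approximated with 8 flat sides), circumscribed radius ≈ 14 mm, height ≈ 29 mm (dimensions read to the nearest mm from the axis ticks). For the g-code, the solid's height is divided into equal slices at the stated Δz and each level perimeter traced with G1 moves after a G0 lift.

; perimeter-only toolpath
G21 ; units = mm
G90 ; absolute positioning
G28 ; home
; layer 1
G0 Z4.14
G0 X28.00 Y14.00
G1 X23.90 Y23.90
G1 X14.00 Y28.00
G1 X4.10 Y23.90
G1 X0.00 Y14.00
G1 X4.10 Y4.10
G1 X14.00 Y0.00
G1 X23.90 Y4.10
G1 X28.00 Y14.00
; layer 2
G0 Z8.29
G0 X28.00 Y14.00
G1 X23.90 Y23.90
G1 X14.00 Y28.00
G1 X4.10 Y23.90
G1 X0.00 Y14.00
G1 X4.10 Y4.10
G1 X14.00 Y0.00
G1 X23.90 Y4.10
G1 X28.00 Y14.00
; layer 3
G0 Z12.43
G0 X28.00 Y14.00
G1 X23.90 Y23.90
G1 X14.00 Y28.00
G1 X4.10 Y23.90
G1 X0.00 Y14.00
G1 X4.10 Y4.10
G1 X14.00 Y0.00
G1 X23.90 Y4.10
G1 X28.00 Y14.00
; layer 4
G0 Z16.57
G0 X28.00 Y14.00
G1 X23.90 Y23.90
G1 X14.00 Y28.00
G1 X4.10 Y23.90
G1 X0.00 Y14.00
G1 X4.10 Y4.10
G1 X14.00 Y0.00
G1 X23.90 Y4.10
G1 X28.00 Y14.00
; layer 5
G0 Z20.71
G0 X28.00 Y14.00
G1 X23.90 Y23.90
G1 X14.00 Y28.00
G1 X4.10 Y23.90
G1 X0.00 Y14.00
G1 X4.10 Y4.10
G1 X14.00 Y0.00
G1 X23.90 Y4.10
G1 X28.00 Y14.00
; layer 6
G0 Z24.86
G0 X28.00 Y14.00
G1 X23.90 Y23.90
G1 X14.00 Y28.00
G1 X4.10 Y23.90
G1 X0.00 Y14.00
G1 X4.10 Y4.10
G1 X14.00 Y0.00
G1 X23.90 Y4.10
G1 X28.00 Y14.00
; layer 7
G0 Z29.00
G0 X28.00 Y14.00
G1 X23.90 Y23.90
G1 X14.00 Y28.00
G1 X4.10 Y23.90
G1 X0.00 Y14.00
G1 X4.10 Y4.10
G1 X14.00 Y0.00
G1 X23.90 Y4.10
G1 X28.00 Y14.00
M2 ; end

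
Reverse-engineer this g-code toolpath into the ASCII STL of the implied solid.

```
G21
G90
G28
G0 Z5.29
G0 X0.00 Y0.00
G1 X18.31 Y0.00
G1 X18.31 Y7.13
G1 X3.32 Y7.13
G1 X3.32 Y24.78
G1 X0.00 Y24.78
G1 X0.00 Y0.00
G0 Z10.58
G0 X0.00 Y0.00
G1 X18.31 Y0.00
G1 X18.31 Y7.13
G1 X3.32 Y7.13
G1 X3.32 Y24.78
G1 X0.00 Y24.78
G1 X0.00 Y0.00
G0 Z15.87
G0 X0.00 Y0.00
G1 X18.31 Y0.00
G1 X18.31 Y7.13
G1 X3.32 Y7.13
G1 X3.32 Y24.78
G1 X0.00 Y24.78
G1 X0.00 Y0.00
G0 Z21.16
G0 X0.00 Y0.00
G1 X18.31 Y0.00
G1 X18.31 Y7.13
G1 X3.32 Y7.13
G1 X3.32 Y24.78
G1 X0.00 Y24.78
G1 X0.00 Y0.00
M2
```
solid part
  facet normal 0.0000 0.0000 -1.0000
    outer loop
      vertex 18.31 7.13 0.00
      vertex 18.31 0.00 0.00
      vertex 0.00 0.00 0.00
    endloop
  endfacet
  facet normal 0.0000 0.0000 -1.0000
    outer loop
      vertex 3.32 7.13 0.00
      vertex 18.31 7.13 0.00
      vertex 0.00 0.00 0.00
    endloop
  endfacet
  facet normal 0.0000 0.0000 -1.0000
    outer loop
      vertex 3.32 24.78 0.00
      vertex 3.32 7.13 0.00
      vertex 0.00 0.00 0.00
    endloop
  endfacet
  facet normal 0.0000 0.0000 -1.0000
    outer loop
      vertex 0.00 24.78 0.00
      vertex 3.32 24.78 0.00
      vertex 0.00 0.00 0.00
    endloop
  endfacet
  facet normal 0.0000 0.0000 1.0000
    outer loop
      vertex 0.00 0.00 21.16
      vertex 18.31 0.00 21.16
      vertex 18.31 7.13 21.16
    endloop
  endfacet
  facet normal 0.0000 0.0000 1.0000
    outer loop
      vertex 0.00 0.00 21.16
      vertex 18.31 7.13 21.16
      vertex 3.32 7.13 21.16
    endloop
  endfacet
  facet normal 0.0000 0.0000 1.0000
    outer loop
      vertex 0.00 0.00 21.16
      vertex 3.32 7.13 21.16
      vertex 3.32 24.78 21.16
    endloop
  endfacet
  facet normal 0.0000 0.0000 1.0000
    outer loop
      vertex 0.00 0.00 21.16
      vertex 3.32 24.78 21.16
      vertex 0.00 24.78 21.16
    endloop
  endfacet
  facet normal 0.0000 -1.0000 0.0000
    outer loop
      vertex 0.00 0.00 0.00
      vertex 18.31 0.00 0.00
      vertex 18.31 0.00 21.16
    endloop
  endfacet
  facet normal 0.0000 -1.0000 0.0000
    outer loop
      vertex 0.00 0.00 0.00
      vertex 18.31 0.00 21.16
      vertex 0.00 0.00 21.16
    endloop
  endfacet
  facet normal 1.0000 0.0000 0.0000
    outer loop
      vertex 18.31 0.00 0.00
      vertex 18.31 7.13 0.00
      vertex 18.31 7.13 21.16
    endloop
  endfacet
  facet normal 1.0000 0.0000 0.0000
    outer loop
      vertex 18.31 0.00 0.00
      vertex 18.31 7.13 21.16
      vertex 18.31 0.00 21.16
    endloop
  endfacet
  facet normal 0.0000 1.0000 0.0000
    outer loop
      vertex 18.31 7.13 0.00
      vertex 3.32 7.13 0.00
      vertex 3.32 7.13 21.16
    endloop
  endfacet
  facet normal 0.0000 1.0000 0.0000
    outer loop
      vertex 18.31 7.13 0.00
      vertex 3.32 7.13 21.16
      vertex 18.31 7.13 21.16
    endloop
  endfacet
  facet normal 1.0000 0.0000 0.0000
    outer loop
      vertex 3.32 7.13 0.00
      vertex 3.32 24.78 0.00
      vertex 3.32 24.78 21.16
    endloop
  endfacet
  facet normal 1.0000 0.0000 0.0000
    outer loop
      vertex 3.32 7.13 0.00
      vertex 3.32 24.78 21.16
      vertex 3.32 7.13 21.16
    endloop
  endfacet
  facet normal 0.0000 1.0000 0.0000
    outer loop
      vertex 3.32 24.78 0.00
      vertex 0.00 24.78 0.00
      vertex 0.00 24.78 21.16
    endloop
  endfacet
  facet normal 0.0000 1.0000 0.0000
    outer loop
      vertex 3.32 24.78 0.00
      vertex 0.00 24.78 21.16
      vertex 3.32 24.78 21.16
    endloop
  endfacet
  facet normal -1.0000 0.0000 0.0000
    outer loop
      vertex 0.00 24.78 0.00
      vertex 0.00 0.00 0.00
      vertex 0.00 0.00 21.16
    endloop
  endfacet
  facet normal -1.0000 0.0000 0.0000
    outer loop
      vertex 0.00 24.78 0.00
      vertex 0.00 0.00 21.16
      vertex 0.00 24.78 21.16
    endloop
  endfacet
endsolid part

The G0 Z moves step by Δz≈5.29 mm. Every layer's G1 loop is the same polygon, so the solid is a straight extrusion of it from z=0 to z≈21.2. Closing with flat bottom and top caps and triangulating gives 20 facets — an L-shaped prism: outer 18.3 × 24.8 mm, arm thicknesses ≈ 7.13 mm (horizontal) and 3.32 mm (vertical), extruded 21.2 mm in z.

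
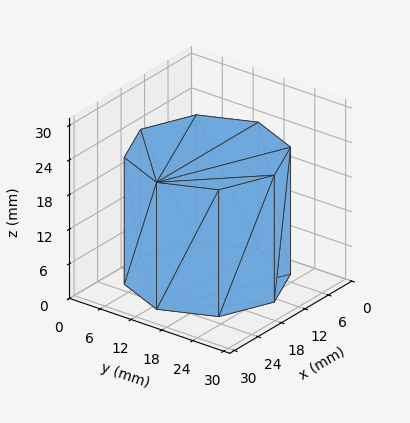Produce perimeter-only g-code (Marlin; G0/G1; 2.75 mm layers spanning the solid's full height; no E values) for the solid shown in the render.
Reading the render: the shape is a regular 8-sided prism (a cylinder approximated with 8 flat sides), circumscribed radius ≈ 13 mm, height ≈ 22 mm (dimensions read to the nearest mm from the axis ticks). For the g-code, the solid's height is divided into equal slices at the stated Δz and each level perimeter traced with G1 moves after a G0 lift.

; perimeter-only toolpath
G21 ; units = mm
G90 ; absolute positioning
G28 ; home
; layer 1
G0 Z2.75
G0 X26.00 Y13.00
G1 X22.19 Y22.19
G1 X13.00 Y26.00
G1 X3.81 Y22.19
G1 X0.00 Y13.00
G1 X3.81 Y3.81
G1 X13.00 Y0.00
G1 X22.19 Y3.81
G1 X26.00 Y13.00
; layer 2
G0 Z5.50
G0 X26.00 Y13.00
G1 X22.19 Y22.19
G1 X13.00 Y26.00
G1 X3.81 Y22.19
G1 X0.00 Y13.00
G1 X3.81 Y3.81
G1 X13.00 Y0.00
G1 X22.19 Y3.81
G1 X26.00 Y13.00
; layer 3
G0 Z8.25
G0 X26.00 Y13.00
G1 X22.19 Y22.19
G1 X13.00 Y26.00
G1 X3.81 Y22.19
G1 X0.00 Y13.00
G1 X3.81 Y3.81
G1 X13.00 Y0.00
G1 X22.19 Y3.81
G1 X26.00 Y13.00
; layer 4
G0 Z11.00
G0 X26.00 Y13.00
G1 X22.19 Y22.19
G1 X13.00 Y26.00
G1 X3.81 Y22.19
G1 X0.00 Y13.00
G1 X3.81 Y3.81
G1 X13.00 Y0.00
G1 X22.19 Y3.81
G1 X26.00 Y13.00
; layer 5
G0 Z13.75
G0 X26.00 Y13.00
G1 X22.19 Y22.19
G1 X13.00 Y26.00
G1 X3.81 Y22.19
G1 X0.00 Y13.00
G1 X3.81 Y3.81
G1 X13.00 Y0.00
G1 X22.19 Y3.81
G1 X26.00 Y13.00
; layer 6
G0 Z16.50
G0 X26.00 Y13.00
G1 X22.19 Y22.19
G1 X13.00 Y26.00
G1 X3.81 Y22.19
G1 X0.00 Y13.00
G1 X3.81 Y3.81
G1 X13.00 Y0.00
G1 X22.19 Y3.81
G1 X26.00 Y13.00
; layer 7
G0 Z19.25
G0 X26.00 Y13.00
G1 X22.19 Y22.19
G1 X13.00 Y26.00
G1 X3.81 Y22.19
G1 X0.00 Y13.00
G1 X3.81 Y3.81
G1 X13.00 Y0.00
G1 X22.19 Y3.81
G1 X26.00 Y13.00
; layer 8
G0 Z22.00
G0 X26.00 Y13.00
G1 X22.19 Y22.19
G1 X13.00 Y26.00
G1 X3.81 Y22.19
G1 X0.00 Y13.00
G1 X3.81 Y3.81
G1 X13.00 Y0.00
G1 X22.19 Y3.81
G1 X26.00 Y13.00
M2 ; end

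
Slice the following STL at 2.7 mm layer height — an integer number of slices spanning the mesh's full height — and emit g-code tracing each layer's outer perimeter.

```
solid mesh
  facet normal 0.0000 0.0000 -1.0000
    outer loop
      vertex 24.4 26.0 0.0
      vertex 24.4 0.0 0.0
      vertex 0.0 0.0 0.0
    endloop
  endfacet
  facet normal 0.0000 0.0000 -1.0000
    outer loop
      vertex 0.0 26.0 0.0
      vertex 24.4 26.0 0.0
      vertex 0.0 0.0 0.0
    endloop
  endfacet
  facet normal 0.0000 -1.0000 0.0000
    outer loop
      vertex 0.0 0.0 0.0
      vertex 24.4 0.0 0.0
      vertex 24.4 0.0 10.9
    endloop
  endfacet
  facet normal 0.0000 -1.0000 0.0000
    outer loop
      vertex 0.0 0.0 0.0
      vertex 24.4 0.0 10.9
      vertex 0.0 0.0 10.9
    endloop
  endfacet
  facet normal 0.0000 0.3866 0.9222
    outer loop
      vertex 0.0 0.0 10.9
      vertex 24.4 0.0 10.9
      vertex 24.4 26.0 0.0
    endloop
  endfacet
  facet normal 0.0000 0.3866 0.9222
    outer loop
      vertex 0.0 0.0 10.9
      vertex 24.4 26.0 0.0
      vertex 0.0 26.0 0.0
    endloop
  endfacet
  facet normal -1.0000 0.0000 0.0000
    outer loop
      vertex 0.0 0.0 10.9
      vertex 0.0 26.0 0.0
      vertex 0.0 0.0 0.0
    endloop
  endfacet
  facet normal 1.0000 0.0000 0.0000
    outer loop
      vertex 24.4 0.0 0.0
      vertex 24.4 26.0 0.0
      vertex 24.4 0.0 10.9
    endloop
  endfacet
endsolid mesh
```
; perimeter-only toolpath
G21 ; units = mm
G90 ; absolute positioning
G28 ; home
; layer 1
G0 Z2.7
G0 X0.0 Y0.0
G1 X24.4 Y0.0
G1 X24.4 Y19.5
G1 X0.0 Y19.5
G1 X0.0 Y0.0
; layer 2
G0 Z5.5
G0 X0.0 Y0.0
G1 X24.4 Y0.0
G1 X24.4 Y13.0
G1 X0.0 Y13.0
G1 X0.0 Y0.0
; layer 3
G0 Z8.2
G0 X0.0 Y0.0
G1 X24.4 Y0.0
G1 X24.4 Y6.5
G1 X0.0 Y6.5
G1 X0.0 Y0.0
M2 ; end

The solid is a wedge (ramp): 24.4 × 26 mm base, rising to 10.9 mm along the y=0 edge and sloping linearly to z=0 at y=26. Slicing at Δz = 2.7 mm — 4 equal slices spanning the solid's height, so layer i sits at z = i·h/4 — gives 3 non-empty perimeters. Each is a 4-segment closed polygon; G0 lifts to the layer z and rapids to the start vertex, then G1 traces the edges. The cross-section shrinks linearly with z (the slice at the apex is degenerate and omitted).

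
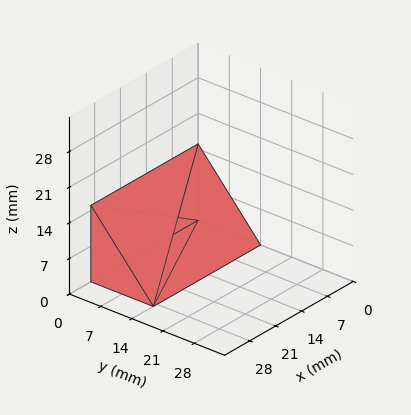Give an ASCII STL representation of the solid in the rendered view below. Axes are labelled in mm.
Reading the render: the shape is a wedge (ramp): 29 × 14 mm base, rising to 15 mm along the y=0 edge and sloping linearly to z=0 at y=14 (dimensions read to the nearest mm from the axis ticks). For the STL, each face is triangulated and given an outward normal.

solid part
  facet normal 0.0000 0.0000 -1.0000
    outer loop
      vertex 29.0 14.0 0.0
      vertex 29.0 0.0 0.0
      vertex 0.0 0.0 0.0
    endloop
  endfacet
  facet normal 0.0000 0.0000 -1.0000
    outer loop
      vertex 0.0 14.0 0.0
      vertex 29.0 14.0 0.0
      vertex 0.0 0.0 0.0
    endloop
  endfacet
  facet normal 0.0000 -1.0000 0.0000
    outer loop
      vertex 0.0 0.0 0.0
      vertex 29.0 0.0 0.0
      vertex 29.0 0.0 15.0
    endloop
  endfacet
  facet normal 0.0000 -1.0000 0.0000
    outer loop
      vertex 0.0 0.0 0.0
      vertex 29.0 0.0 15.0
      vertex 0.0 0.0 15.0
    endloop
  endfacet
  facet normal 0.0000 0.7311 0.6823
    outer loop
      vertex 0.0 0.0 15.0
      vertex 29.0 0.0 15.0
      vertex 29.0 14.0 0.0
    endloop
  endfacet
  facet normal 0.0000 0.7311 0.6823
    outer loop
      vertex 0.0 0.0 15.0
      vertex 29.0 14.0 0.0
      vertex 0.0 14.0 0.0
    endloop
  endfacet
  facet normal -1.0000 0.0000 0.0000
    outer loop
      vertex 0.0 0.0 15.0
      vertex 0.0 14.0 0.0
      vertex 0.0 0.0 0.0
    endloop
  endfacet
  facet normal 1.0000 0.0000 0.0000
    outer loop
      vertex 29.0 0.0 0.0
      vertex 29.0 14.0 0.0
      vertex 29.0 0.0 15.0
    endloop
  endfacet
endsolid part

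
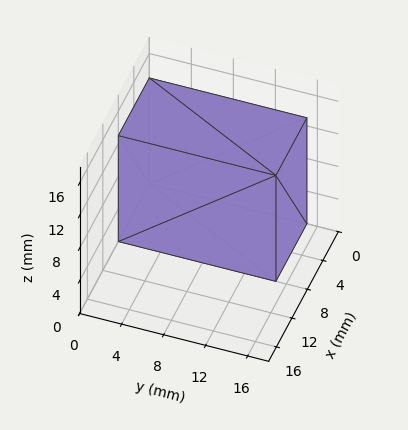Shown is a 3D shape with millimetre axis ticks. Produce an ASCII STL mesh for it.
Reading the render: the shape is a rectangular box, roughly 8 × 15 mm footprint and 13 mm tall (dimensions read to the nearest mm from the axis ticks). For the STL, each face is triangulated and given an outward normal.

solid part
  facet normal 0.0000 0.0000 -1.0000
    outer loop
      vertex 8.000 15.000 0.000
      vertex 8.000 0.000 0.000
      vertex 0.000 0.000 0.000
    endloop
  endfacet
  facet normal 0.0000 0.0000 -1.0000
    outer loop
      vertex 0.000 15.000 0.000
      vertex 8.000 15.000 0.000
      vertex 0.000 0.000 0.000
    endloop
  endfacet
  facet normal 0.0000 0.0000 1.0000
    outer loop
      vertex 0.000 0.000 13.000
      vertex 8.000 0.000 13.000
      vertex 8.000 15.000 13.000
    endloop
  endfacet
  facet normal 0.0000 0.0000 1.0000
    outer loop
      vertex 0.000 0.000 13.000
      vertex 8.000 15.000 13.000
      vertex 0.000 15.000 13.000
    endloop
  endfacet
  facet normal 0.0000 -1.0000 0.0000
    outer loop
      vertex 0.000 0.000 0.000
      vertex 8.000 0.000 0.000
      vertex 8.000 0.000 13.000
    endloop
  endfacet
  facet normal 0.0000 -1.0000 0.0000
    outer loop
      vertex 0.000 0.000 0.000
      vertex 8.000 0.000 13.000
      vertex 0.000 0.000 13.000
    endloop
  endfacet
  facet normal 0.0000 1.0000 0.0000
    outer loop
      vertex 8.000 15.000 13.000
      vertex 8.000 15.000 0.000
      vertex 0.000 15.000 0.000
    endloop
  endfacet
  facet normal 0.0000 1.0000 0.0000
    outer loop
      vertex 0.000 15.000 13.000
      vertex 8.000 15.000 13.000
      vertex 0.000 15.000 0.000
    endloop
  endfacet
  facet normal -1.0000 0.0000 0.0000
    outer loop
      vertex 0.000 15.000 13.000
      vertex 0.000 15.000 0.000
      vertex 0.000 0.000 0.000
    endloop
  endfacet
  facet normal -1.0000 0.0000 0.0000
    outer loop
      vertex 0.000 0.000 13.000
      vertex 0.000 15.000 13.000
      vertex 0.000 0.000 0.000
    endloop
  endfacet
  facet normal 1.0000 0.0000 0.0000
    outer loop
      vertex 8.000 0.000 0.000
      vertex 8.000 15.000 0.000
      vertex 8.000 15.000 13.000
    endloop
  endfacet
  facet normal 1.0000 0.0000 0.0000
    outer loop
      vertex 8.000 0.000 0.000
      vertex 8.000 15.000 13.000
      vertex 8.000 0.000 13.000
    endloop
  endfacet
endsolid part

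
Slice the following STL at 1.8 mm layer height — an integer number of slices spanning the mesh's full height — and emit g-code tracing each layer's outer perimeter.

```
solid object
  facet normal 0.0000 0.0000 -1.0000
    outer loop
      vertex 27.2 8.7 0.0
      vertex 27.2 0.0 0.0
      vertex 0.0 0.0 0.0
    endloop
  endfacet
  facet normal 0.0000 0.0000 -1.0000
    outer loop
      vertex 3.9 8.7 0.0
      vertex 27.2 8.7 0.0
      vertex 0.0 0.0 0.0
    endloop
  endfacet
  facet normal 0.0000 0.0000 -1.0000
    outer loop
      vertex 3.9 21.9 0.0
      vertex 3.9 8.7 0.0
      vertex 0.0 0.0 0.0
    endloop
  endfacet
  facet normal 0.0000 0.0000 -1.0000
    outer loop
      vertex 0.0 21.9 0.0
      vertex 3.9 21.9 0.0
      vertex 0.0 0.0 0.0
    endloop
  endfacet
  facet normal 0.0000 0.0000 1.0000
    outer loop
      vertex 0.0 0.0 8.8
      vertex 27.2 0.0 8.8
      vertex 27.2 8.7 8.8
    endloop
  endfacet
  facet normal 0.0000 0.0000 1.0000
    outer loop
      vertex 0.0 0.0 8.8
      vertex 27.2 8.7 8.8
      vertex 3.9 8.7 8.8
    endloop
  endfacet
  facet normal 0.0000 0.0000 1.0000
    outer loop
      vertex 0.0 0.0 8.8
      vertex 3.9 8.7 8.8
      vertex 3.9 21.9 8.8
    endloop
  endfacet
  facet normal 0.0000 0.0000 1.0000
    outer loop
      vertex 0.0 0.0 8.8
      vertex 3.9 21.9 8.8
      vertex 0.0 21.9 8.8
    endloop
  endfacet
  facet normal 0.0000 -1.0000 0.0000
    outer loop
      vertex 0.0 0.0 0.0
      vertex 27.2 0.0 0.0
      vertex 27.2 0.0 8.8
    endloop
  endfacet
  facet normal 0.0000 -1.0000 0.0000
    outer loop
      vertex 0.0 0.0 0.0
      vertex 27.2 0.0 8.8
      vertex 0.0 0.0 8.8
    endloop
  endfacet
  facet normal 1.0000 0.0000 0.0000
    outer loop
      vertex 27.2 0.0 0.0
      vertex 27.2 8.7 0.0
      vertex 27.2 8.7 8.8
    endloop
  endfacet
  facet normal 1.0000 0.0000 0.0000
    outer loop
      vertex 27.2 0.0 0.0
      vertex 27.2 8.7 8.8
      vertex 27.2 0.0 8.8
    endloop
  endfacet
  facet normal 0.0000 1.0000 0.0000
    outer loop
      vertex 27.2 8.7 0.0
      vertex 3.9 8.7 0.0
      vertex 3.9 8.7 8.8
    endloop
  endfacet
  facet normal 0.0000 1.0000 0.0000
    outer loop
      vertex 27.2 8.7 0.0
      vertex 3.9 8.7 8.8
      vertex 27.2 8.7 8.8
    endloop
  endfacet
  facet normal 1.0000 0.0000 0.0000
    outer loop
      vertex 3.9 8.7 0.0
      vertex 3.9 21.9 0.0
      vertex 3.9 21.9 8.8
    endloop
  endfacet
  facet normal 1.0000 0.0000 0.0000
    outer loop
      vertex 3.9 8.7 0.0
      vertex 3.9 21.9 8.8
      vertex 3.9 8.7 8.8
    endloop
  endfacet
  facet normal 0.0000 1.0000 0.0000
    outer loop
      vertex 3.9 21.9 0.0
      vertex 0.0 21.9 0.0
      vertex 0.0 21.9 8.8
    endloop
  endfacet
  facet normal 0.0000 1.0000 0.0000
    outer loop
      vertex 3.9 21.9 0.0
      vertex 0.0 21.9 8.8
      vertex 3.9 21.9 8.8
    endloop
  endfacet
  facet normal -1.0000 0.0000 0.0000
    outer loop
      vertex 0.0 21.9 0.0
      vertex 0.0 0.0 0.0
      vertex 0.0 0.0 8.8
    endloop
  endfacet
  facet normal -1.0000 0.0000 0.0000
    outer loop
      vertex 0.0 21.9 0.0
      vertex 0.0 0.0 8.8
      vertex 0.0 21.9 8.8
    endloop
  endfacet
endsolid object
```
; perimeter-only toolpath
G21 ; units = mm
G90 ; absolute positioning
G28 ; home
; layer 1
G0 Z1.8
G0 X0.0 Y0.0
G1 X27.2 Y0.0
G1 X27.2 Y8.7
G1 X3.9 Y8.7
G1 X3.9 Y21.9
G1 X0.0 Y21.9
G1 X0.0 Y0.0
; layer 2
G0 Z3.5
G0 X0.0 Y0.0
G1 X27.2 Y0.0
G1 X27.2 Y8.7
G1 X3.9 Y8.7
G1 X3.9 Y21.9
G1 X0.0 Y21.9
G1 X0.0 Y0.0
; layer 3
G0 Z5.3
G0 X0.0 Y0.0
G1 X27.2 Y0.0
G1 X27.2 Y8.7
G1 X3.9 Y8.7
G1 X3.9 Y21.9
G1 X0.0 Y21.9
G1 X0.0 Y0.0
; layer 4
G0 Z7.0
G0 X0.0 Y0.0
G1 X27.2 Y0.0
G1 X27.2 Y8.7
G1 X3.9 Y8.7
G1 X3.9 Y21.9
G1 X0.0 Y21.9
G1 X0.0 Y0.0
; layer 5
G0 Z8.8
G0 X0.0 Y0.0
G1 X27.2 Y0.0
G1 X27.2 Y8.7
G1 X3.9 Y8.7
G1 X3.9 Y21.9
G1 X0.0 Y21.9
G1 X0.0 Y0.0
M2 ; end

The solid is an L-shaped prism: outer 27.2 × 21.9 mm, arm thicknesses ≈ 8.7 mm (horizontal) and 3.9 mm (vertical), extruded 8.8 mm in z. Slicing at Δz = 1.8 mm — 5 equal slices spanning the solid's height, so layer i sits at z = i·h/5 — gives 5 non-empty perimeters. Each is a 6-segment closed polygon; G0 lifts to the layer z and rapids to the start vertex, then G1 traces the edges.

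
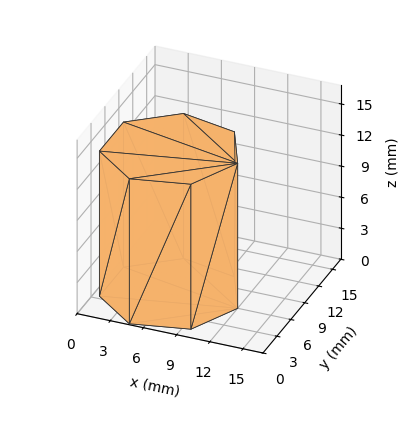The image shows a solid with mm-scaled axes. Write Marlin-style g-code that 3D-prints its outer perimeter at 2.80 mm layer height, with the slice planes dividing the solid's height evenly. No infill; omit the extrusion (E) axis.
Reading the render: the shape is a regular 7-sided prism (a cylinder approximated with 7 flat sides), circumscribed radius ≈ 6 mm, height ≈ 14 mm (dimensions read to the nearest mm from the axis ticks). For the g-code, the solid's height is divided into equal slices at the stated Δz and each level perimeter traced with G1 moves after a G0 lift.

; perimeter-only toolpath
G21 ; units = mm
G90 ; absolute positioning
G28 ; home
; layer 1
G0 Z2.80
G0 X12.00 Y6.00
G1 X9.74 Y10.69
G1 X4.66 Y11.85
G1 X0.59 Y8.60
G1 X0.59 Y3.40
G1 X4.66 Y0.15
G1 X9.74 Y1.31
G1 X12.00 Y6.00
; layer 2
G0 Z5.60
G0 X12.00 Y6.00
G1 X9.74 Y10.69
G1 X4.66 Y11.85
G1 X0.59 Y8.60
G1 X0.59 Y3.40
G1 X4.66 Y0.15
G1 X9.74 Y1.31
G1 X12.00 Y6.00
; layer 3
G0 Z8.40
G0 X12.00 Y6.00
G1 X9.74 Y10.69
G1 X4.66 Y11.85
G1 X0.59 Y8.60
G1 X0.59 Y3.40
G1 X4.66 Y0.15
G1 X9.74 Y1.31
G1 X12.00 Y6.00
; layer 4
G0 Z11.20
G0 X12.00 Y6.00
G1 X9.74 Y10.69
G1 X4.66 Y11.85
G1 X0.59 Y8.60
G1 X0.59 Y3.40
G1 X4.66 Y0.15
G1 X9.74 Y1.31
G1 X12.00 Y6.00
; layer 5
G0 Z14.00
G0 X12.00 Y6.00
G1 X9.74 Y10.69
G1 X4.66 Y11.85
G1 X0.59 Y8.60
G1 X0.59 Y3.40
G1 X4.66 Y0.15
G1 X9.74 Y1.31
G1 X12.00 Y6.00
M2 ; end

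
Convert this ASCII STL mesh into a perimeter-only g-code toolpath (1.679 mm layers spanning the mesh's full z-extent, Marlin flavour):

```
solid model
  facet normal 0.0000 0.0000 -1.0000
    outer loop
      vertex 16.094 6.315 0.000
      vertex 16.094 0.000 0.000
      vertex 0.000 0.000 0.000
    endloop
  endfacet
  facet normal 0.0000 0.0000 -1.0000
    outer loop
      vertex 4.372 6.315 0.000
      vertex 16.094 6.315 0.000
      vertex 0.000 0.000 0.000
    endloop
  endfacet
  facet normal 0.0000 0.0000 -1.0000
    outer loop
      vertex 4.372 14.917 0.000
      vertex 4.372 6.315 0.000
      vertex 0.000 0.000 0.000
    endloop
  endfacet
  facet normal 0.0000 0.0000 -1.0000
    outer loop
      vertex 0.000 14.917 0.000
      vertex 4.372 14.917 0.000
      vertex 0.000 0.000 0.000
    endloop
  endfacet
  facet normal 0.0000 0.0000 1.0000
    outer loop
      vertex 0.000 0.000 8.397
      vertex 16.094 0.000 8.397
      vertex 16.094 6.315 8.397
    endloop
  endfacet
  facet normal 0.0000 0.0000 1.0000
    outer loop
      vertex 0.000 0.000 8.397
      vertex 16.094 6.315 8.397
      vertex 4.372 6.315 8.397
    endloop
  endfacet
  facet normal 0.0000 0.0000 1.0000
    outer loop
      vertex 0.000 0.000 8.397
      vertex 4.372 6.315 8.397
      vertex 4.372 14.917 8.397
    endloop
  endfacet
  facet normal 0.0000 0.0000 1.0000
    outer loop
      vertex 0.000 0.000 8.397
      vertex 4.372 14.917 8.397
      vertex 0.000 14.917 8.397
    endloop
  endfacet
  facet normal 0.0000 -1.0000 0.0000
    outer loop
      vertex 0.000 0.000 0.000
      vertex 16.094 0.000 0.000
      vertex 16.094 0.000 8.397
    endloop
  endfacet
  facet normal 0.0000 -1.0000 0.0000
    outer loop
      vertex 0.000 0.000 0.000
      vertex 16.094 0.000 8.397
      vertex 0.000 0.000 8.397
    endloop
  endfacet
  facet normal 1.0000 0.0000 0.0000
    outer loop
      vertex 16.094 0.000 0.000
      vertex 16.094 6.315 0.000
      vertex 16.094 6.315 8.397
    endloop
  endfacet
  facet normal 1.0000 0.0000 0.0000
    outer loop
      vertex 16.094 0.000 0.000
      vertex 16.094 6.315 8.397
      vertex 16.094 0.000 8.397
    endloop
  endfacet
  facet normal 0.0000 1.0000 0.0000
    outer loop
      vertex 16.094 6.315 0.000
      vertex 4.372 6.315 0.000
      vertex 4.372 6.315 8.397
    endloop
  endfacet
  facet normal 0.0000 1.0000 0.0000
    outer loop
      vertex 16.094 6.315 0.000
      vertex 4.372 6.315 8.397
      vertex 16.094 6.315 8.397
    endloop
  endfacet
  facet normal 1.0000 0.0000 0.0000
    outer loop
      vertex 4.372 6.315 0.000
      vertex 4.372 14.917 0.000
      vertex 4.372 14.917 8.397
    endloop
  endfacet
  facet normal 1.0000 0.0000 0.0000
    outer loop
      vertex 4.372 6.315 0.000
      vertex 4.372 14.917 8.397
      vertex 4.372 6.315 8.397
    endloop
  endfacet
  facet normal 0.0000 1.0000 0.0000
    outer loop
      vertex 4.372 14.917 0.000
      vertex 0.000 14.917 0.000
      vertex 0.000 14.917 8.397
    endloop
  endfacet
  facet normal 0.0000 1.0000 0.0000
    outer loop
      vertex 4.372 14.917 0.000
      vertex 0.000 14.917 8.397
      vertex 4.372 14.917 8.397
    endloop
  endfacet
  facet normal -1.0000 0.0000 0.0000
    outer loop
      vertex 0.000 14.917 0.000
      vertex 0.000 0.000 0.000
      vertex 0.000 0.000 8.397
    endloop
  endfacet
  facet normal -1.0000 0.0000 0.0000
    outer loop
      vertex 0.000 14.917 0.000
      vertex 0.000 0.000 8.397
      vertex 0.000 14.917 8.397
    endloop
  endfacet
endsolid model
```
; perimeter-only toolpath
G21 ; units = mm
G90 ; absolute positioning
G28 ; home
; layer 1
G0 Z1.679
G0 X0.000 Y0.000
G1 X16.094 Y0.000
G1 X16.094 Y6.315
G1 X4.372 Y6.315
G1 X4.372 Y14.917
G1 X0.000 Y14.917
G1 X0.000 Y0.000
; layer 2
G0 Z3.359
G0 X0.000 Y0.000
G1 X16.094 Y0.000
G1 X16.094 Y6.315
G1 X4.372 Y6.315
G1 X4.372 Y14.917
G1 X0.000 Y14.917
G1 X0.000 Y0.000
; layer 3
G0 Z5.038
G0 X0.000 Y0.000
G1 X16.094 Y0.000
G1 X16.094 Y6.315
G1 X4.372 Y6.315
G1 X4.372 Y14.917
G1 X0.000 Y14.917
G1 X0.000 Y0.000
; layer 4
G0 Z6.718
G0 X0.000 Y0.000
G1 X16.094 Y0.000
G1 X16.094 Y6.315
G1 X4.372 Y6.315
G1 X4.372 Y14.917
G1 X0.000 Y14.917
G1 X0.000 Y0.000
; layer 5
G0 Z8.397
G0 X0.000 Y0.000
G1 X16.094 Y0.000
G1 X16.094 Y6.315
G1 X4.372 Y6.315
G1 X4.372 Y14.917
G1 X0.000 Y14.917
G1 X0.000 Y0.000
M2 ; end

The solid is an L-shaped prism: outer 16.1 × 14.9 mm, arm thicknesses ≈ 6.32 mm (horizontal) and 4.37 mm (vertical), extruded 8.4 mm in z. Slicing at Δz = 1.679 mm — 5 equal slices spanning the solid's height, so layer i sits at z = i·h/5 — gives 5 non-empty perimeters. Each is a 6-segment closed polygon; G0 lifts to the layer z and rapids to the start vertex, then G1 traces the edges.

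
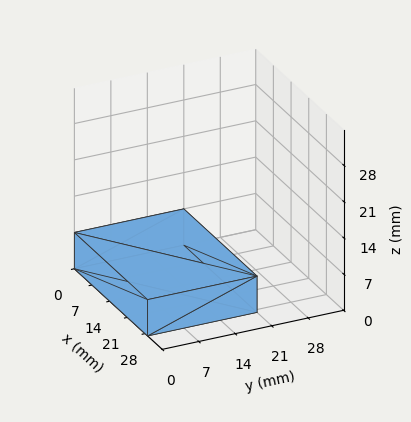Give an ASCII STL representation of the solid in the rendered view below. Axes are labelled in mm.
Reading the render: the shape is a rectangular box, roughly 29 × 21 mm footprint and 7 mm tall (dimensions read to the nearest mm from the axis ticks). For the STL, each face is triangulated and given an outward normal.

solid part
  facet normal 0.0000 0.0000 -1.0000
    outer loop
      vertex 29.0 21.0 0.0
      vertex 29.0 0.0 0.0
      vertex 0.0 0.0 0.0
    endloop
  endfacet
  facet normal 0.0000 0.0000 -1.0000
    outer loop
      vertex 0.0 21.0 0.0
      vertex 29.0 21.0 0.0
      vertex 0.0 0.0 0.0
    endloop
  endfacet
  facet normal 0.0000 0.0000 1.0000
    outer loop
      vertex 0.0 0.0 7.0
      vertex 29.0 0.0 7.0
      vertex 29.0 21.0 7.0
    endloop
  endfacet
  facet normal 0.0000 0.0000 1.0000
    outer loop
      vertex 0.0 0.0 7.0
      vertex 29.0 21.0 7.0
      vertex 0.0 21.0 7.0
    endloop
  endfacet
  facet normal 0.0000 -1.0000 0.0000
    outer loop
      vertex 0.0 0.0 0.0
      vertex 29.0 0.0 0.0
      vertex 29.0 0.0 7.0
    endloop
  endfacet
  facet normal 0.0000 -1.0000 0.0000
    outer loop
      vertex 0.0 0.0 0.0
      vertex 29.0 0.0 7.0
      vertex 0.0 0.0 7.0
    endloop
  endfacet
  facet normal 0.0000 1.0000 0.0000
    outer loop
      vertex 29.0 21.0 7.0
      vertex 29.0 21.0 0.0
      vertex 0.0 21.0 0.0
    endloop
  endfacet
  facet normal 0.0000 1.0000 0.0000
    outer loop
      vertex 0.0 21.0 7.0
      vertex 29.0 21.0 7.0
      vertex 0.0 21.0 0.0
    endloop
  endfacet
  facet normal -1.0000 0.0000 0.0000
    outer loop
      vertex 0.0 21.0 7.0
      vertex 0.0 21.0 0.0
      vertex 0.0 0.0 0.0
    endloop
  endfacet
  facet normal -1.0000 0.0000 0.0000
    outer loop
      vertex 0.0 0.0 7.0
      vertex 0.0 21.0 7.0
      vertex 0.0 0.0 0.0
    endloop
  endfacet
  facet normal 1.0000 0.0000 0.0000
    outer loop
      vertex 29.0 0.0 0.0
      vertex 29.0 21.0 0.0
      vertex 29.0 21.0 7.0
    endloop
  endfacet
  facet normal 1.0000 0.0000 0.0000
    outer loop
      vertex 29.0 0.0 0.0
      vertex 29.0 21.0 7.0
      vertex 29.0 0.0 7.0
    endloop
  endfacet
endsolid part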